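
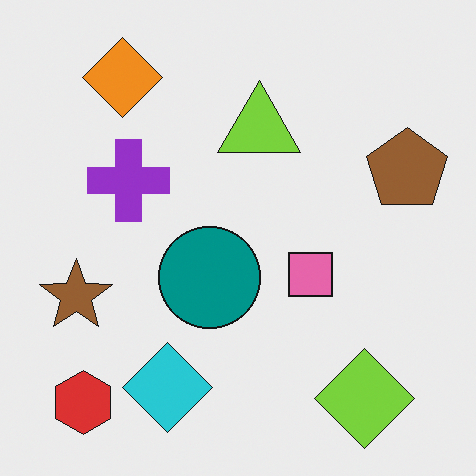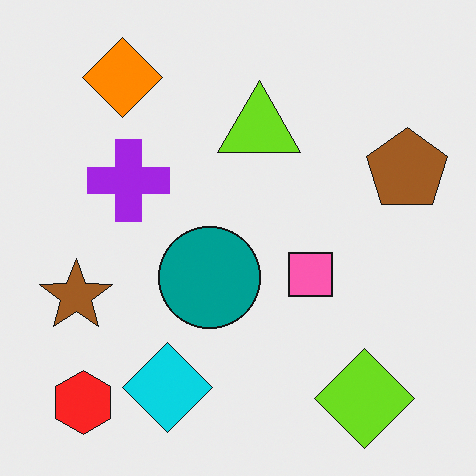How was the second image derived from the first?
The image was slightly oversaturated.

All colors are more vivid — a global saturation change.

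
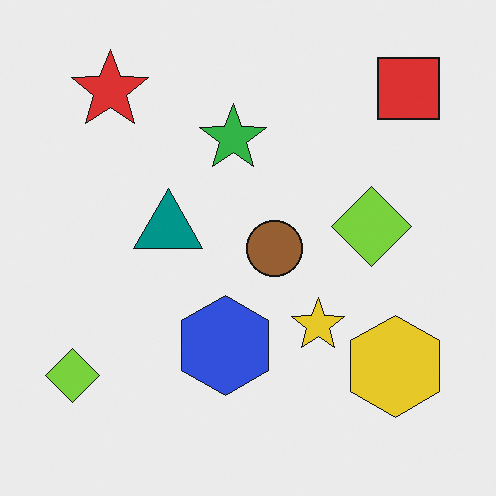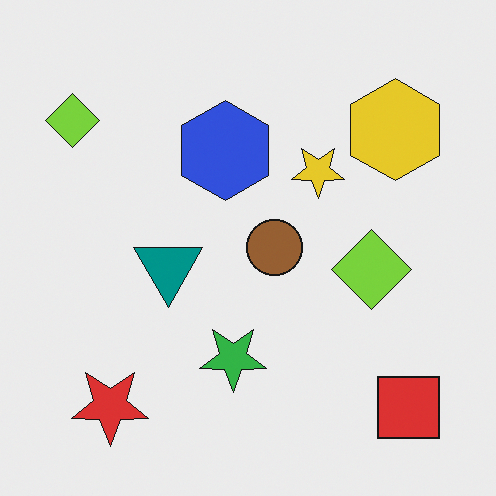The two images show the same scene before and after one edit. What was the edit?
The transformation is: flipped vertically (top ↔ bottom).

The red square is in the top-right of the first image and the bottom-right of the second — shapes on opposite sides of the horizontal midline have swapped in a mirror flip.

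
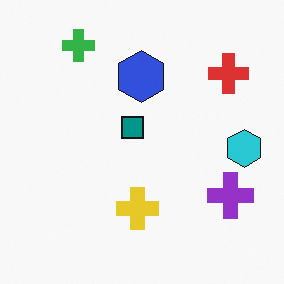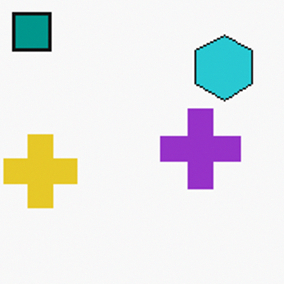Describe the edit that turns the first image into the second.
The image was cropped tightly and scaled back up.

The visible shapes are larger and the field of view is narrower; shapes near the original edges may be partly or wholly outside the frame — a crop-and-rescale.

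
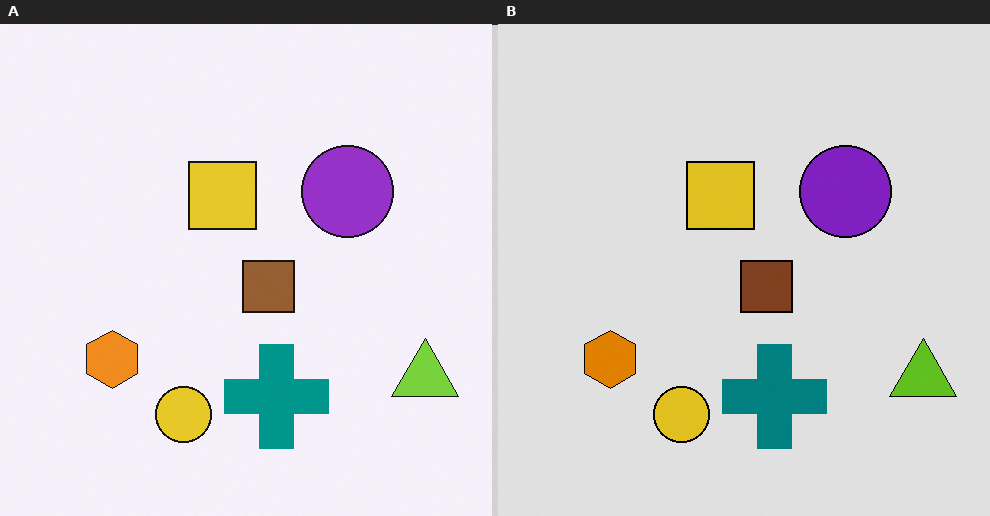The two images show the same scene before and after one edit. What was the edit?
The transformation is: moderately posterized.

Each flat color has snapped to a coarser quantized level — most visibly, the near-white background has dropped to a flat grey.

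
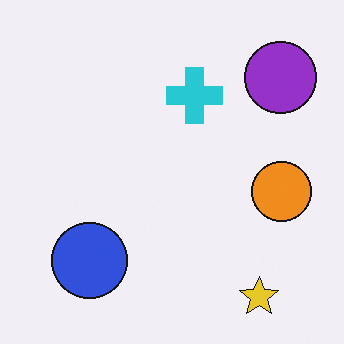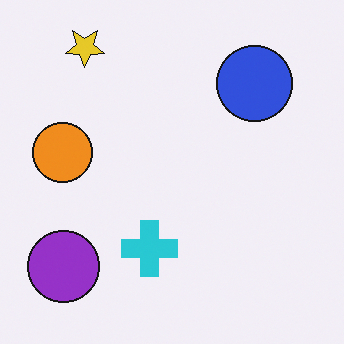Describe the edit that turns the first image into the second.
The second image is the first rotated 180°.

The yellow star sits in the bottom-right of the first image and the top-left of the second — consistent with a whole-image 180° rotation.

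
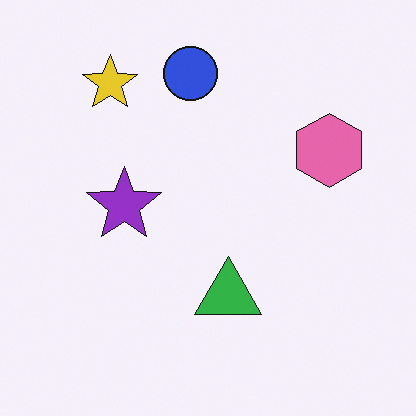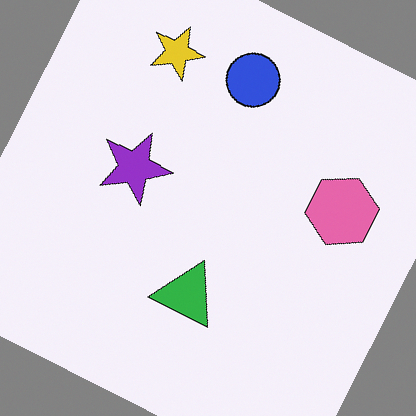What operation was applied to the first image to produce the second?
It was rotated clockwise by a moderate amount.

Every shape is tilted by the same angle and the image corners show triangular fill wedges — a whole-image rotation by a non-right angle.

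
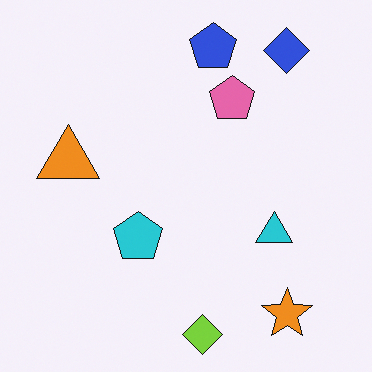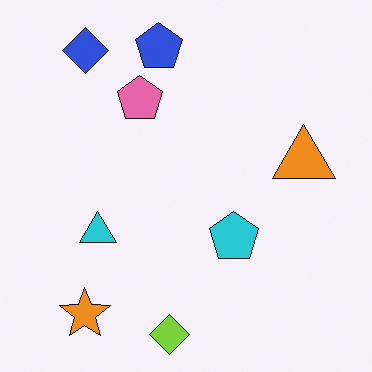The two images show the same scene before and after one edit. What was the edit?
The image was flipped horizontally (left ↔ right).

The orange triangle is in the left of the first image and the right of the second — shapes on opposite sides of the vertical midline have swapped in a mirror flip.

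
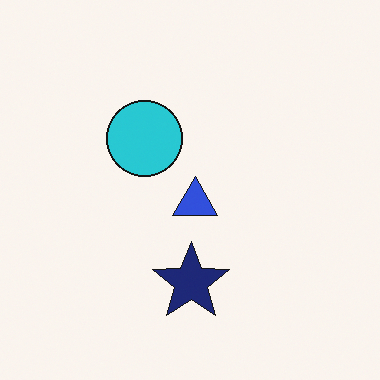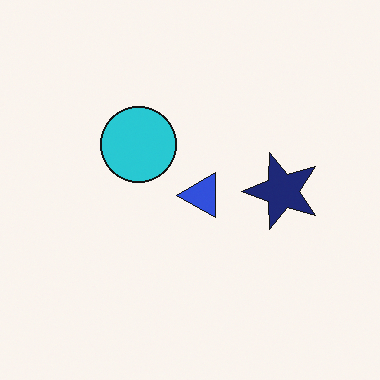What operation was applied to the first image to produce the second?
The transformation is: transposed (reflected across the top-left ↔ bottom-right diagonal).

Shapes have swapped their row and column positions — what was in the top-right is now in the bottom-left — a diagonal reflection.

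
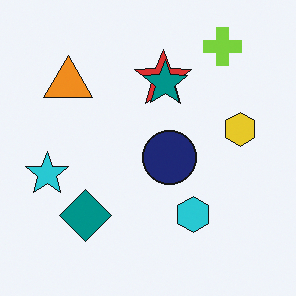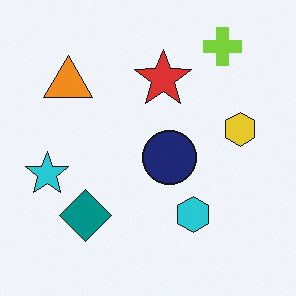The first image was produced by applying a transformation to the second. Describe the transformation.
The transformation is: overlaid with an additional teal star.

A teal star appears in the first image that is absent from the second.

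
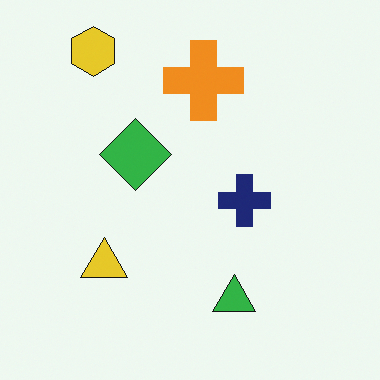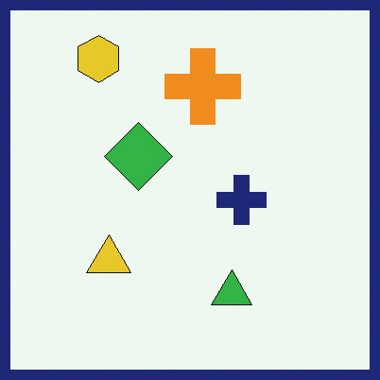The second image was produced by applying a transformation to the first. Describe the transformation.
It was framed with a navy border.

A solid navy frame runs around the edge of the second image, with the content slightly shrunk inside it.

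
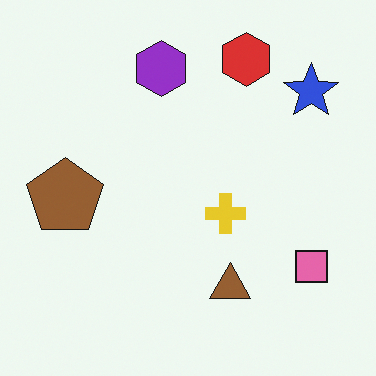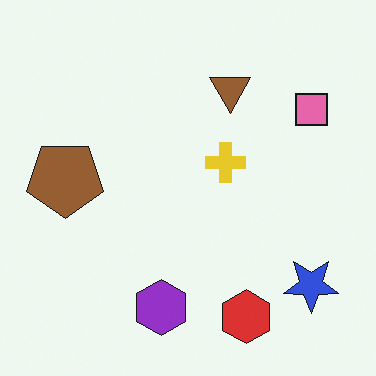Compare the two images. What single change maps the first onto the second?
It was flipped vertically (top ↔ bottom).

The red hexagon is in the top of the first image and the bottom of the second — shapes on opposite sides of the horizontal midline have swapped in a mirror flip.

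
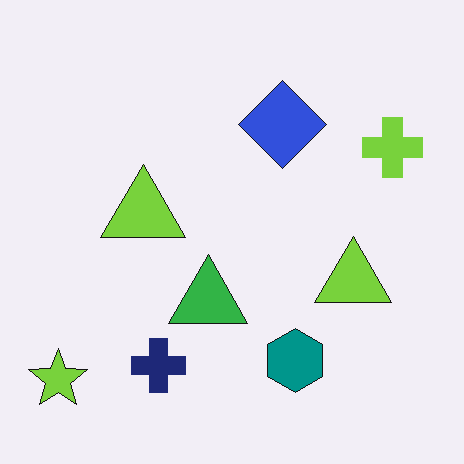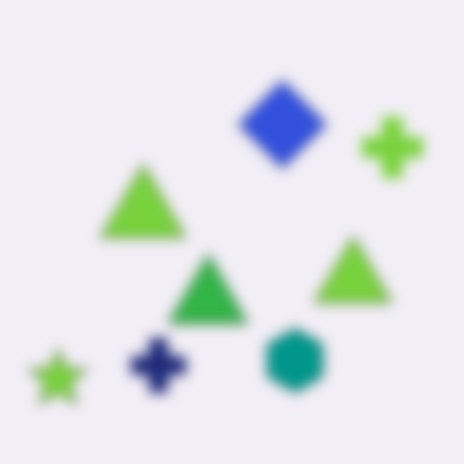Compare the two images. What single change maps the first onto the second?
The image was heavily blurred.

Shape edges and outlines are uniformly softened across the whole image.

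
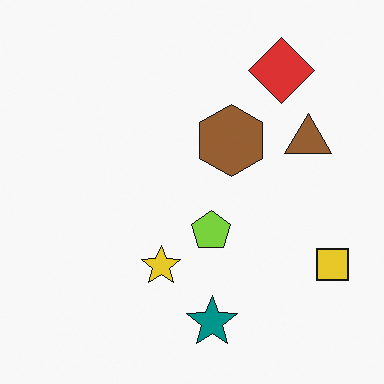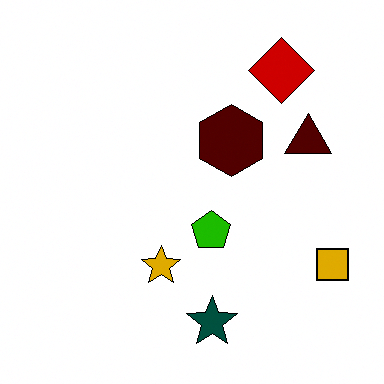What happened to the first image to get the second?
The second image is the first boosted in contrast.

Tones are pushed away from mid-grey across the whole image — a global contrast change.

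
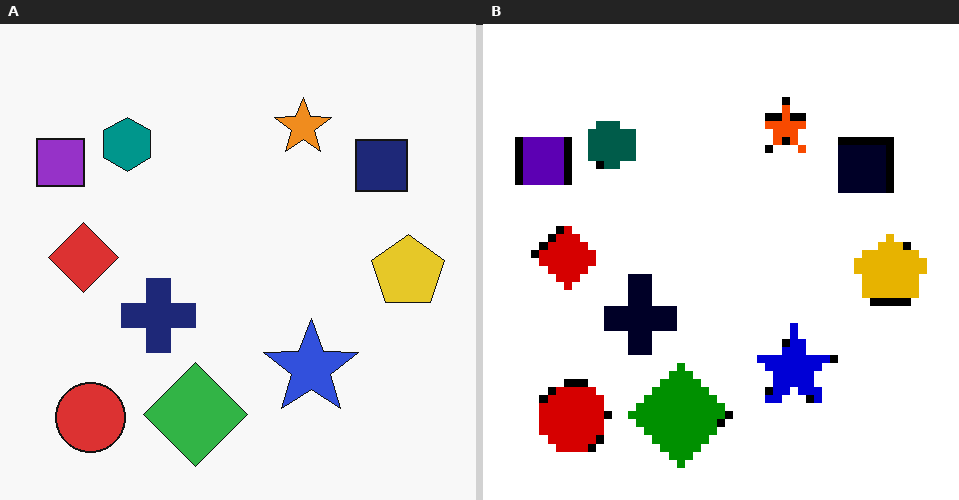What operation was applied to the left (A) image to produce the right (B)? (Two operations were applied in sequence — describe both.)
The image was given much higher contrast, then moderately pixelated.

Tones are pushed away from mid-grey across the whole image — a global contrast change. Shapes are reduced to large square blocks; fine edges and outlines are lost — a downscale-then-upscale (mosaic) effect.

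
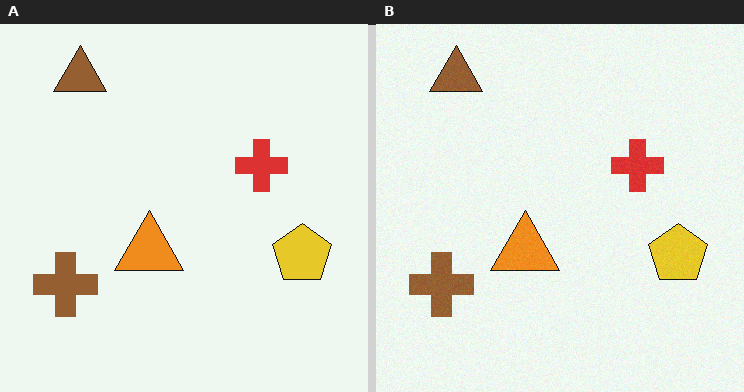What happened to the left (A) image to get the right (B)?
Degraded with subtle gaussian noise.

Random speckle covers the whole image, including the flat background.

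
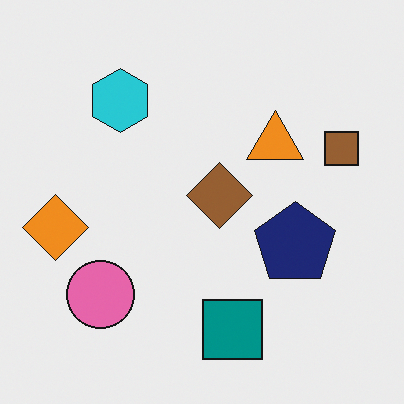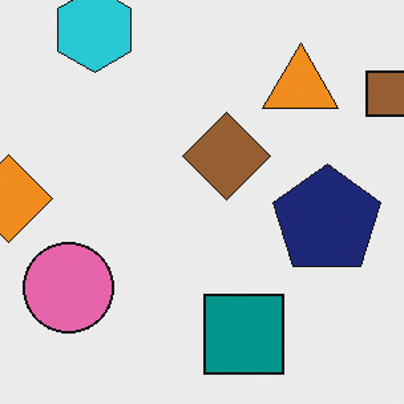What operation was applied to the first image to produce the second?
This is the original image cropped slightly and scaled back up.

The visible shapes are larger and the field of view is narrower; shapes near the original edges may be partly or wholly outside the frame — a crop-and-rescale.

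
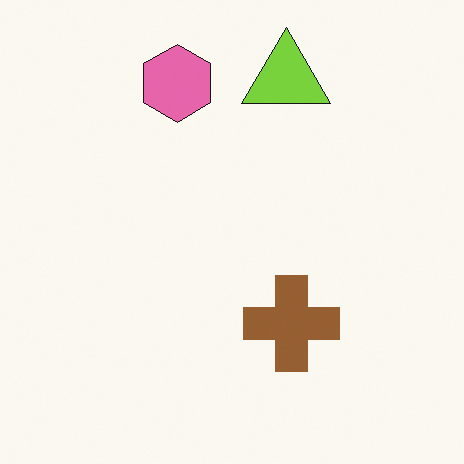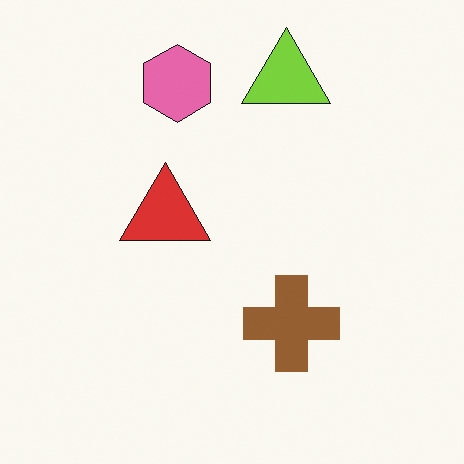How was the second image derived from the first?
Overlaid with an additional red triangle.

A red triangle appears in the second image that is absent from the first.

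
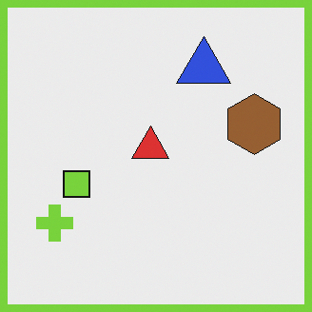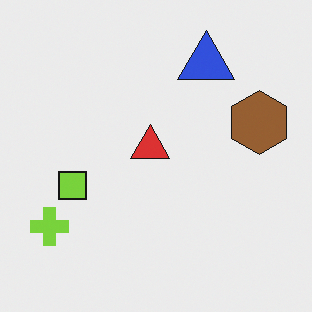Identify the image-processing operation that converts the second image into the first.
This is the original image framed with a lime border.

A solid lime frame runs around the edge of the first image, with the content slightly shrunk inside it.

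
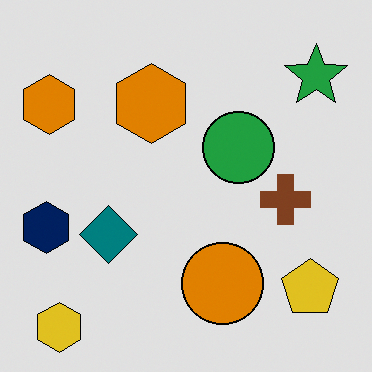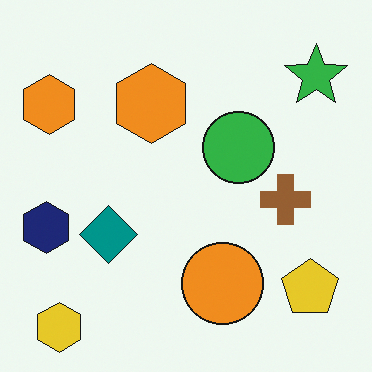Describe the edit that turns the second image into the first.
The first image is the second posterized to a reduced palette.

Each flat color has snapped to a coarser quantized level — most visibly, the near-white background has dropped to a flat grey.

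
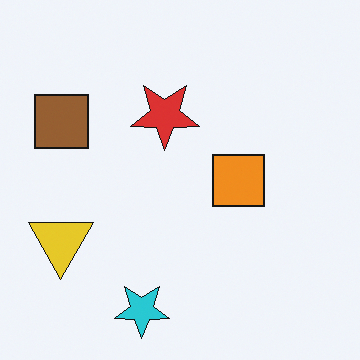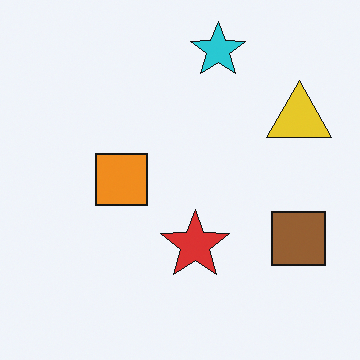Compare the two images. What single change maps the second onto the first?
Rotated 180°.

The cyan star sits in the top of the second image and the bottom of the first — consistent with a whole-image 180° rotation.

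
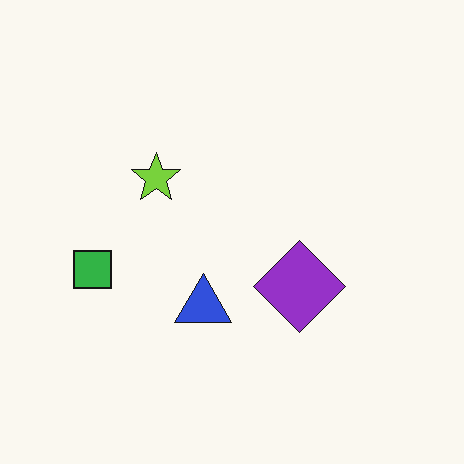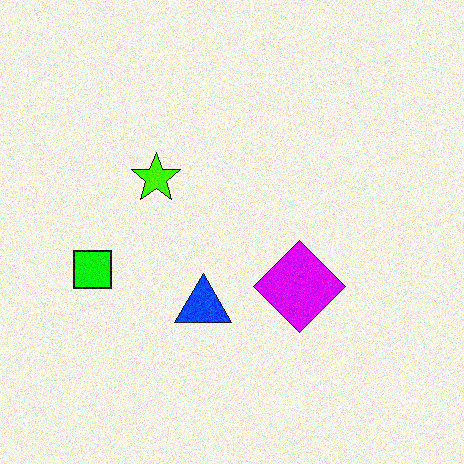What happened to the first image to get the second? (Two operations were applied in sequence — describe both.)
The image was made much more vivid (saturation change), then degraded with moderate additive noise.

All colors are more vivid — a global saturation change. Random speckle covers the whole image, including the flat background.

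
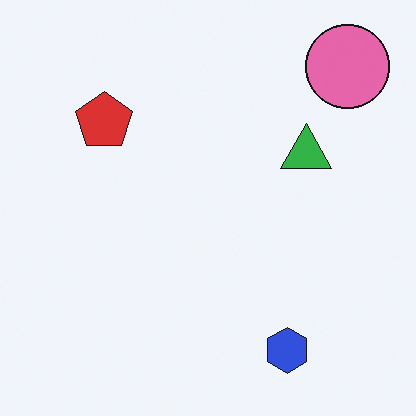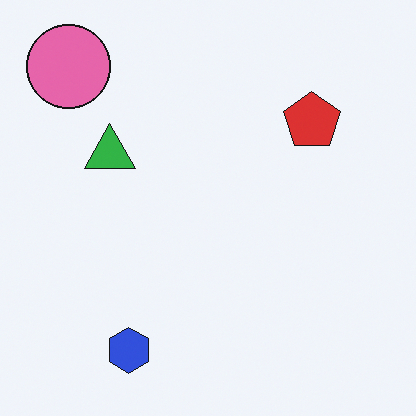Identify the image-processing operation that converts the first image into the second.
The image was flipped horizontally (left ↔ right).

The pink circle is in the top-right of the first image and the top-left of the second — shapes on opposite sides of the vertical midline have swapped in a mirror flip.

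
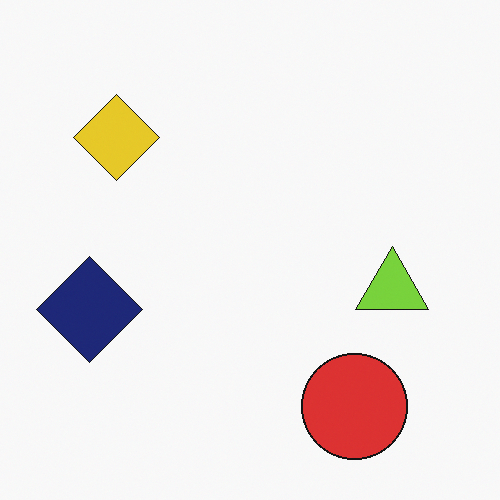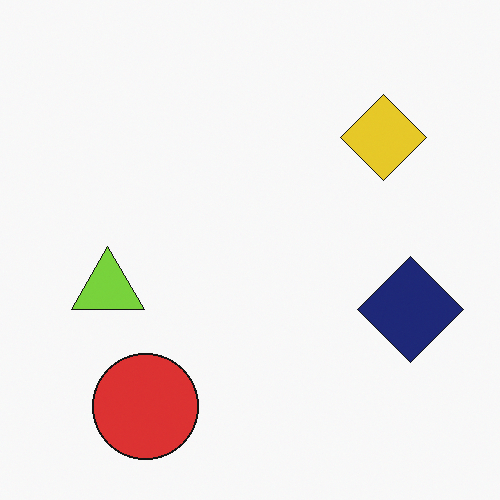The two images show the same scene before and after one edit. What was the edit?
Flipped horizontally (left ↔ right).

The navy diamond is in the left of the first image and the right of the second — shapes on opposite sides of the vertical midline have swapped in a mirror flip.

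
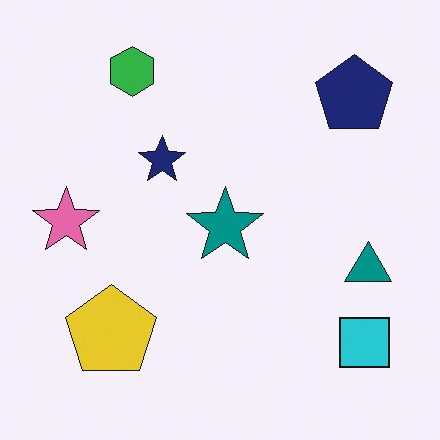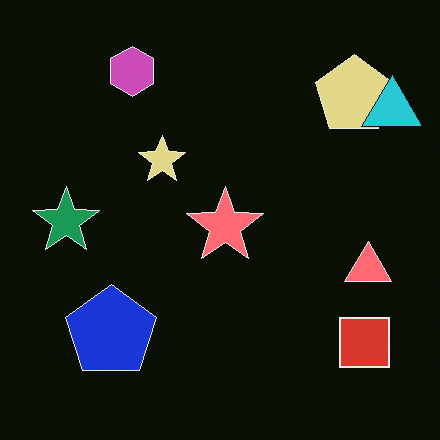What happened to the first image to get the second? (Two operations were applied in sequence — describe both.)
The second image is the first color-inverted (negative), then overlaid with an additional cyan triangle.

The light background has become dark and every shape's color is its complement — a photographic negative. A cyan triangle appears in the second image that is absent from the first.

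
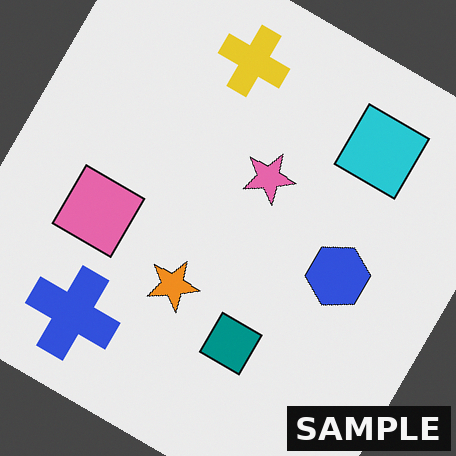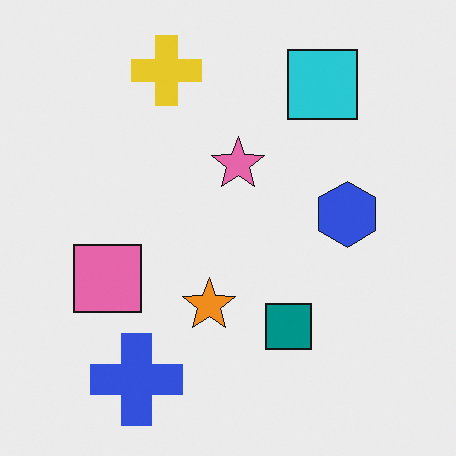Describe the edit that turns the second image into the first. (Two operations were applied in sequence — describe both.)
It was rotated clockwise by a large amount — several tens of degrees, then watermarked with the text "SAMPLE" in the lower-right corner.

Every shape is tilted by the same angle and the image corners show triangular fill wedges — a whole-image rotation by a non-right angle. A dark label reading "SAMPLE" appears in the lower-right corner.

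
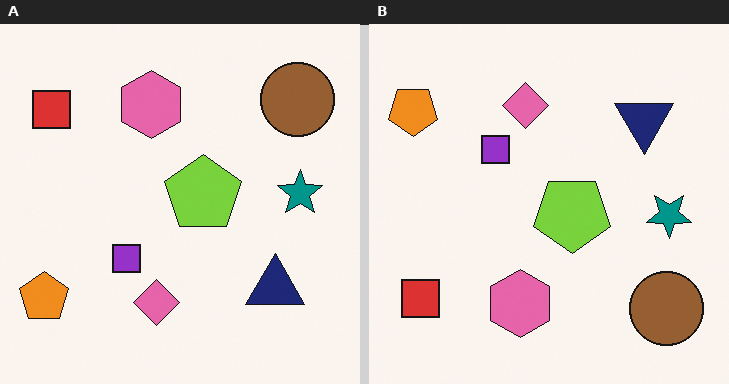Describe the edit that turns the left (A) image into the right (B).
It was flipped vertically (top ↔ bottom).

The brown circle is in the top-right of the left (A) image and the bottom-right of the right (B) — shapes on opposite sides of the horizontal midline have swapped in a mirror flip.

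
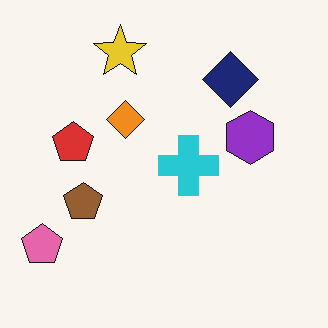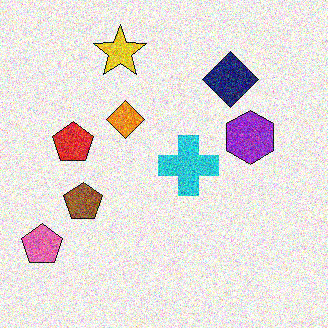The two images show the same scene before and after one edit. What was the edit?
This is the original image degraded with a thick layer of grain.

Random speckle covers the whole image, including the flat background.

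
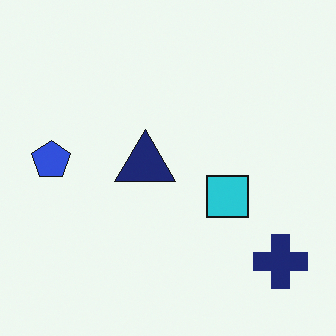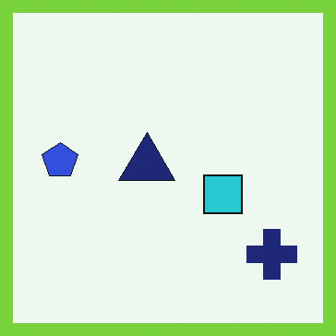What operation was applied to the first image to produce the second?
Framed with a lime border.

A solid lime frame runs around the edge of the second image, with the content slightly shrunk inside it.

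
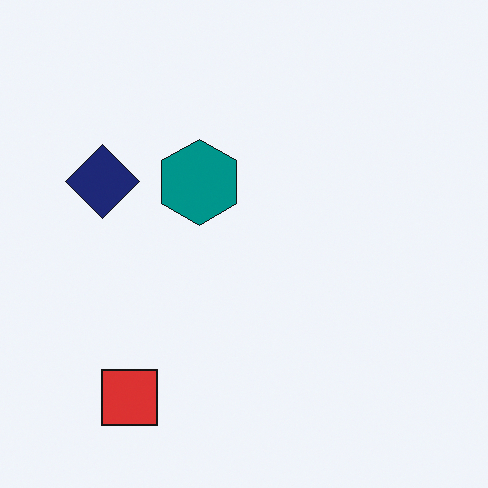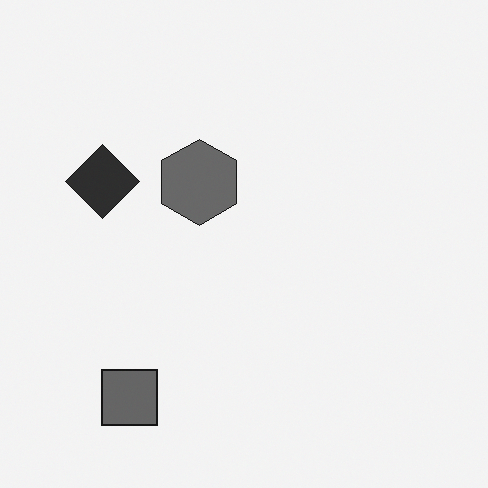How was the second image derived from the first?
The transformation is: converted to grayscale.

All color is removed — every shape is now a shade of grey.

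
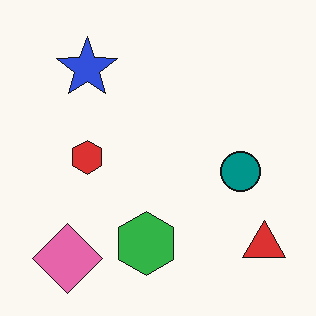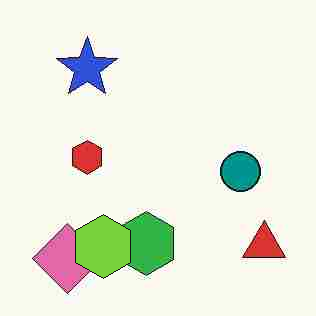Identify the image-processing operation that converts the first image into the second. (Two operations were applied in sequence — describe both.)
The image was heavily JPEG-compressed with obvious blocking artifacts, then overlaid with an additional lime hexagon.

Blocky 8×8 compression artifacts appear around shape edges and the flat background shows ringing — characteristic JPEG degradation. A lime hexagon appears in the second image that is absent from the first.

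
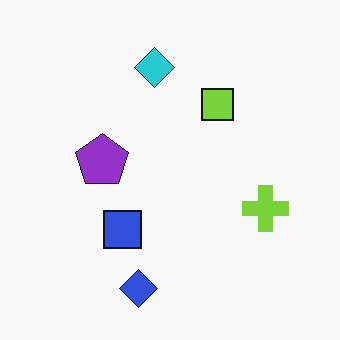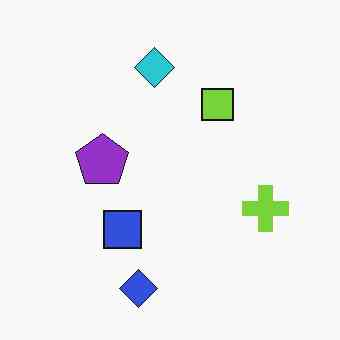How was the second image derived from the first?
The image was given moderate JPEG compression.

Blocky 8×8 compression artifacts appear around shape edges and the flat background shows ringing — characteristic JPEG degradation.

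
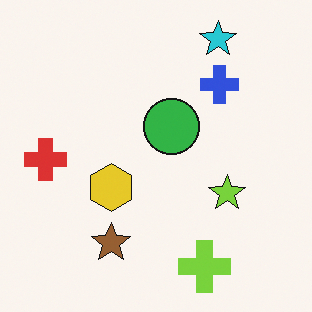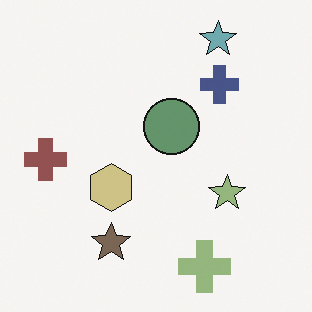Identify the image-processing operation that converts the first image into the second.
It was made much more muted (saturation change).

All colors are more muted and greyish — a global saturation change.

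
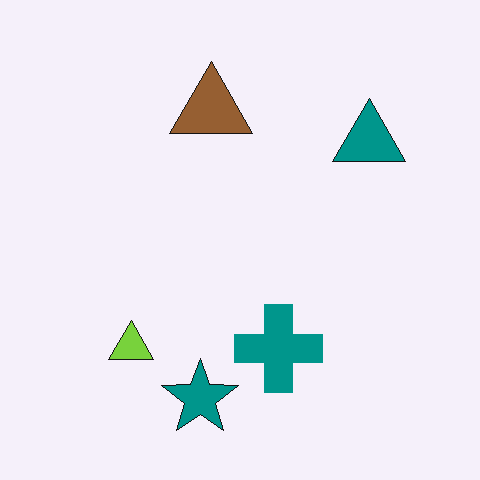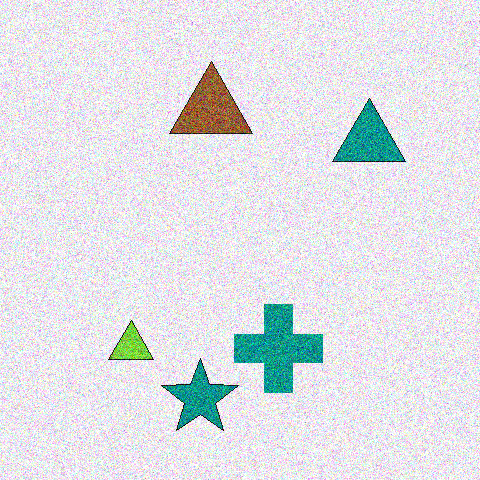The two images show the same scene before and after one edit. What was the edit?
This is the original image degraded with strong gaussian noise.

Random speckle covers the whole image, including the flat background.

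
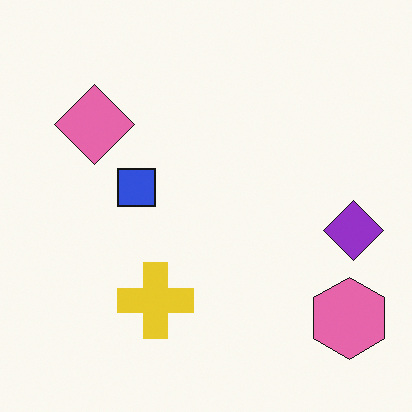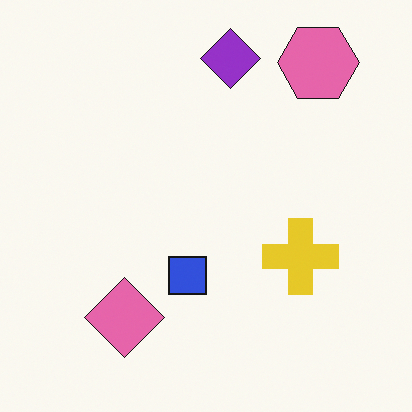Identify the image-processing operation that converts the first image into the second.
The transformation is: rotated 90° counter-clockwise.

The pink hexagon sits in the bottom-right of the first image and the top-right of the second — consistent with a whole-image 90° counter-clockwise rotation.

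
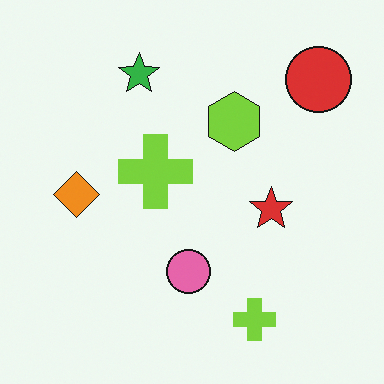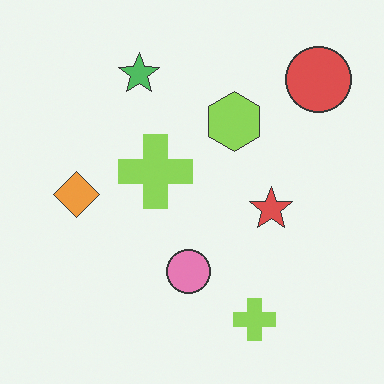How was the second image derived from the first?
Given slightly reduced contrast.

Tones are pushed toward mid-grey across the whole image — a global contrast change.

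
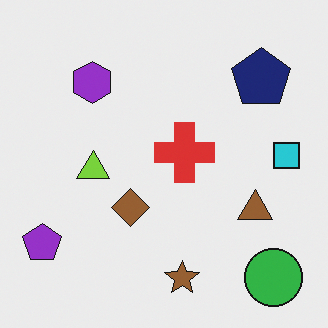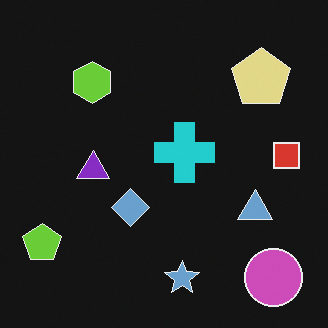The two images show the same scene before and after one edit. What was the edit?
Color-inverted (negative).

The light background has become dark and every shape's color is its complement — a photographic negative.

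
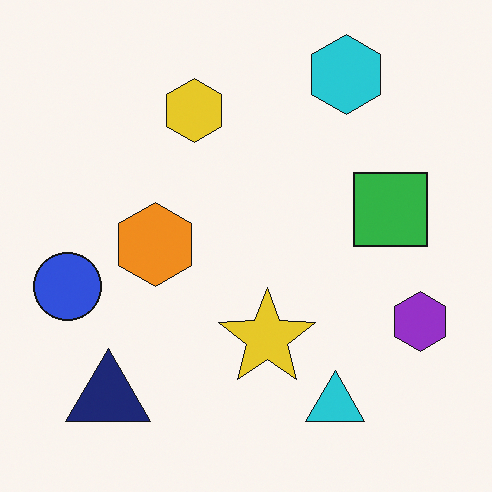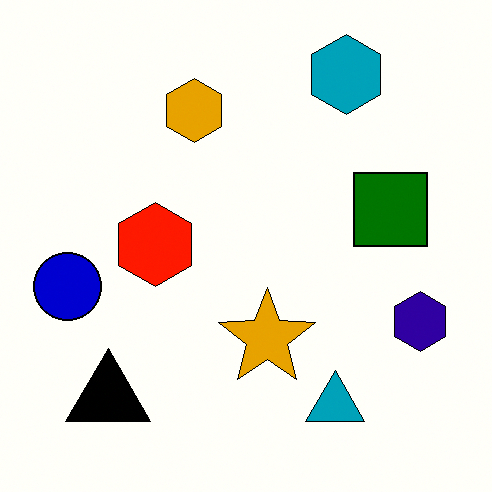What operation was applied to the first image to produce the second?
It was given much higher contrast.

Tones are pushed away from mid-grey across the whole image — a global contrast change.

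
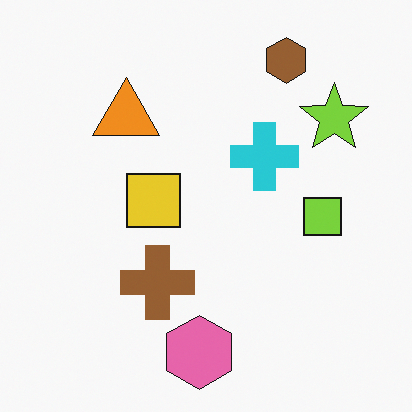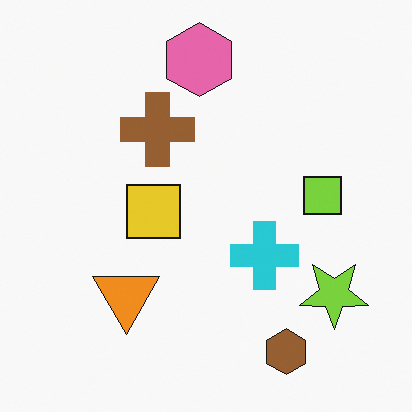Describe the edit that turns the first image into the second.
It was flipped vertically (top ↔ bottom).

The brown hexagon is in the top-right of the first image and the bottom-right of the second — shapes on opposite sides of the horizontal midline have swapped in a mirror flip.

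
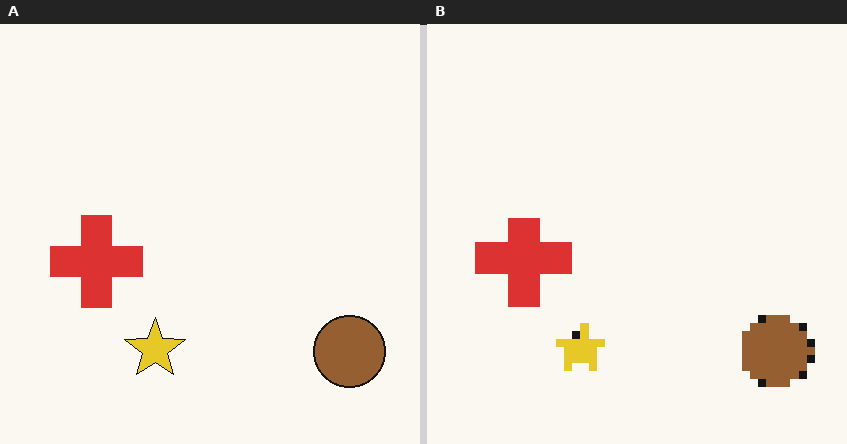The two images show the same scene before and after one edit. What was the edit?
Pixelated into visible square blocks.

Shapes are reduced to large square blocks; fine edges and outlines are lost — a downscale-then-upscale (mosaic) effect.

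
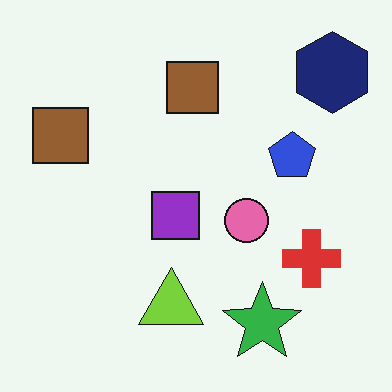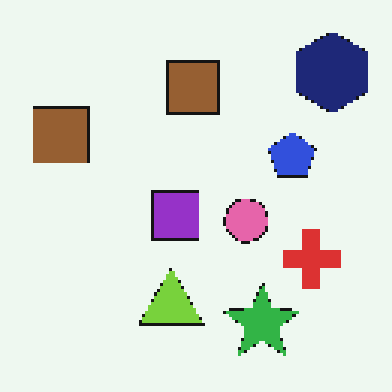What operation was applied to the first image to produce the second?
Lightly pixelated (a mild mosaic effect).

Shapes are reduced to large square blocks; fine edges and outlines are lost — a downscale-then-upscale (mosaic) effect.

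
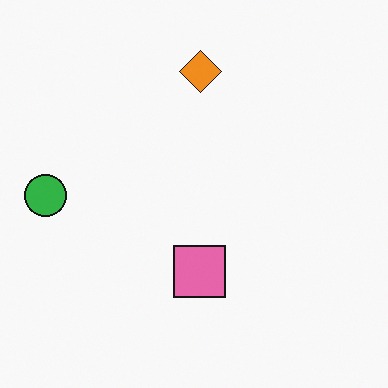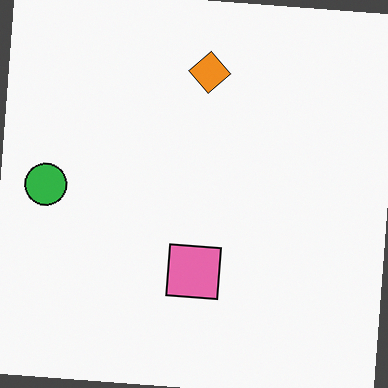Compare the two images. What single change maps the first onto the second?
The second image is the first rotated clockwise by a slight angle.

Every shape is tilted by the same angle and the image corners show triangular fill wedges — a whole-image rotation by a non-right angle.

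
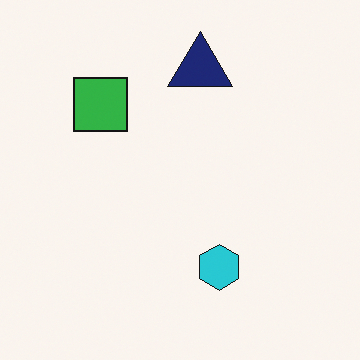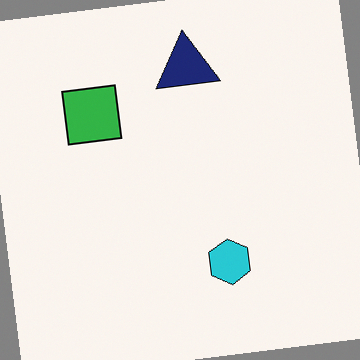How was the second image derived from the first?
The second image is the first rotated counter-clockwise by a slight angle.

Every shape is tilted by the same angle and the image corners show triangular fill wedges — a whole-image rotation by a non-right angle.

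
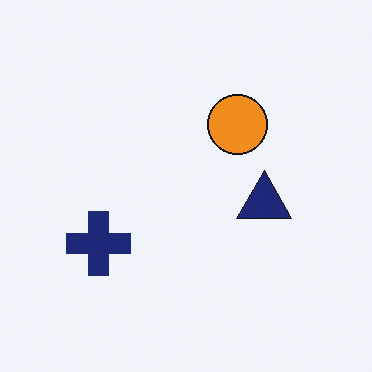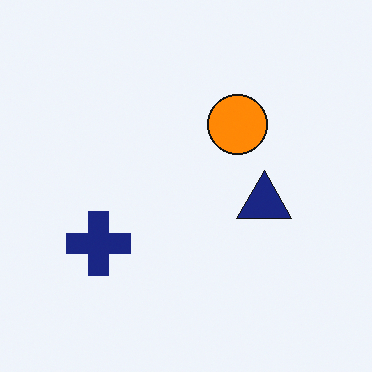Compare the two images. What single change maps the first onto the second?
The second image is the first slightly oversaturated.

All colors are more vivid — a global saturation change.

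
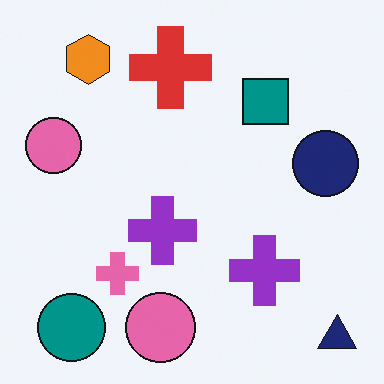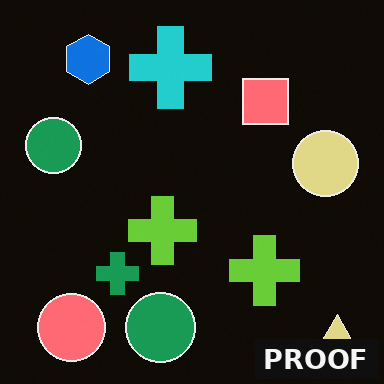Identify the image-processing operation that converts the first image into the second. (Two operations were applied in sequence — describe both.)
Color-inverted (negative), then watermarked with the text "PROOF" in the lower-right corner.

The light background has become dark and every shape's color is its complement — a photographic negative. A dark label reading "PROOF" appears in the lower-right corner.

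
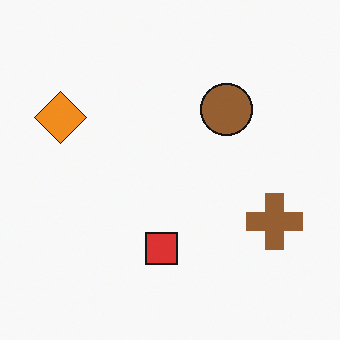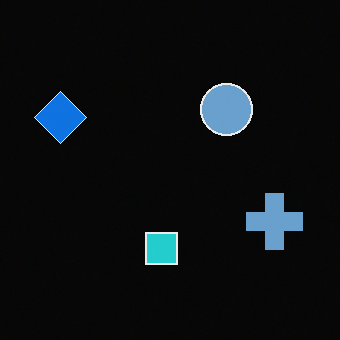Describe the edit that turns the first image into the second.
The image was color-inverted (negative).

The light background has become dark and every shape's color is its complement — a photographic negative.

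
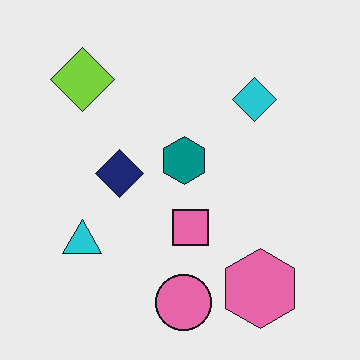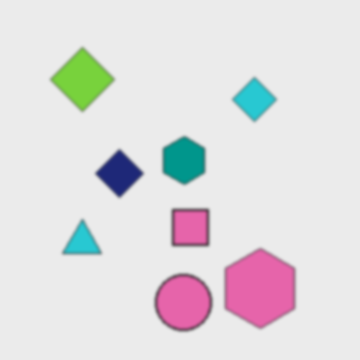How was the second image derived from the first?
The second image is the first lightly blurred.

Shape edges and outlines are uniformly softened across the whole image.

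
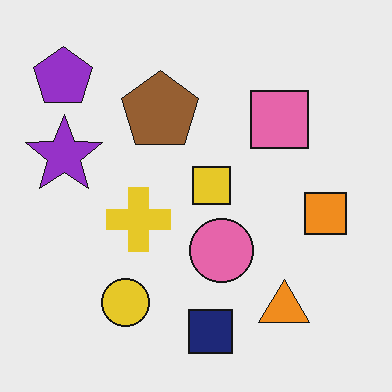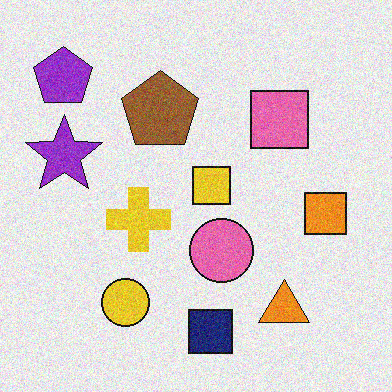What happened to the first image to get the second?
It was degraded with moderate additive noise.

Random speckle covers the whole image, including the flat background.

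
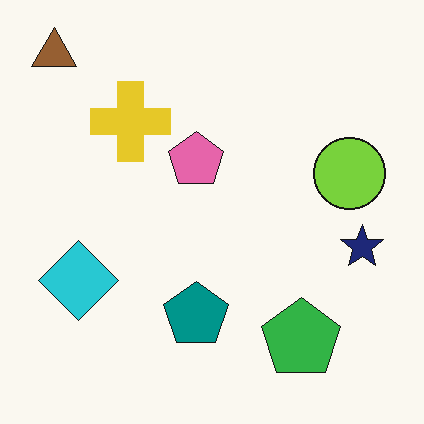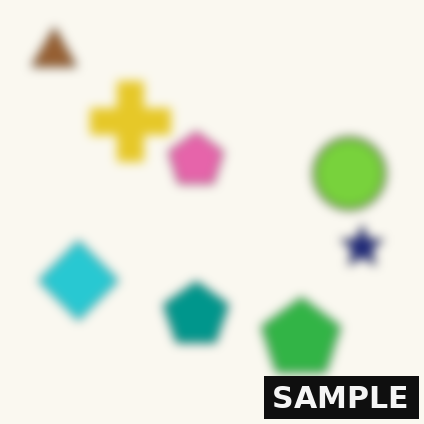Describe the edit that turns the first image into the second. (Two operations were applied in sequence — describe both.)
The image was heavily blurred, then watermarked with the text "SAMPLE" in the lower-right corner.

Shape edges and outlines are uniformly softened across the whole image. A dark label reading "SAMPLE" appears in the lower-right corner.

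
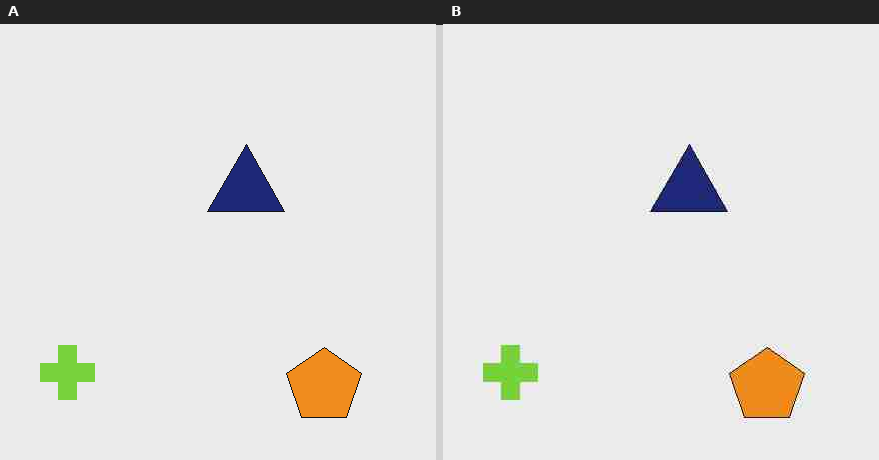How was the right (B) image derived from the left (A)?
Degraded with heavy JPEG compression.

Blocky 8×8 compression artifacts appear around shape edges and the flat background shows ringing — characteristic JPEG degradation.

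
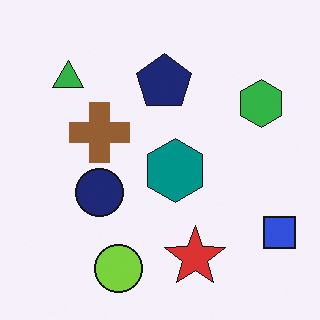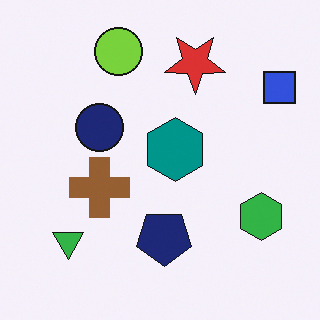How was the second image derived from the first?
This is the original image flipped vertically (top ↔ bottom).

The lime circle is in the bottom of the first image and the top of the second — shapes on opposite sides of the horizontal midline have swapped in a mirror flip.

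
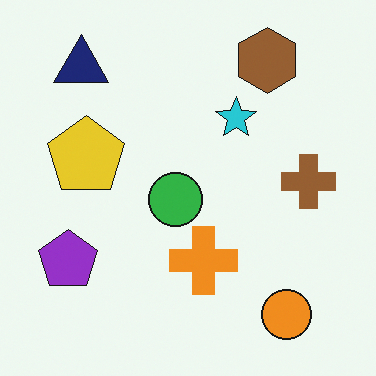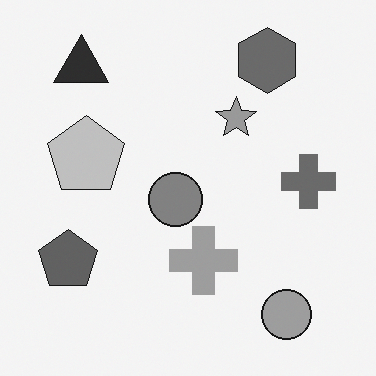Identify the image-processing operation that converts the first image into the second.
This is the original image converted to grayscale.

All color is removed — every shape is now a shade of grey.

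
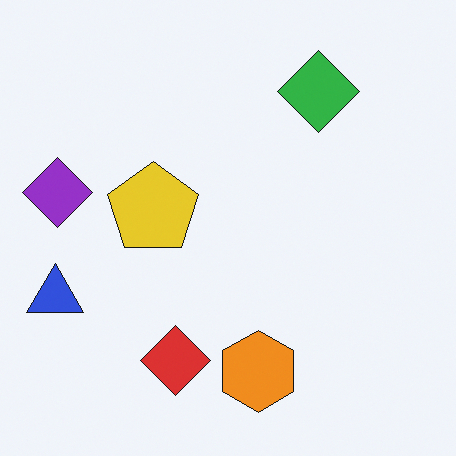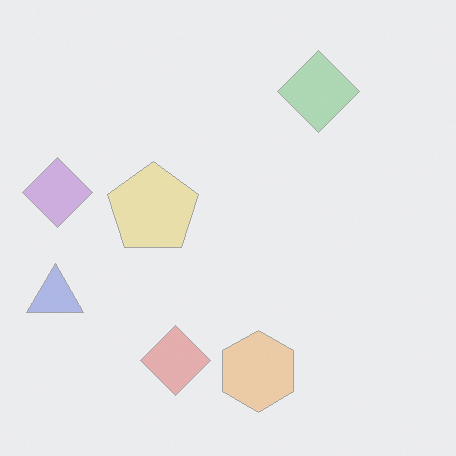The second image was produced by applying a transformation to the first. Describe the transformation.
It was given much lower contrast.

Tones are pushed toward mid-grey across the whole image — a global contrast change.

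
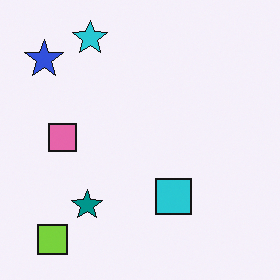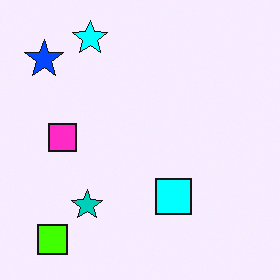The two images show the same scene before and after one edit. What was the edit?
The transformation is: made much more vivid (saturation change).

All colors are more vivid — a global saturation change.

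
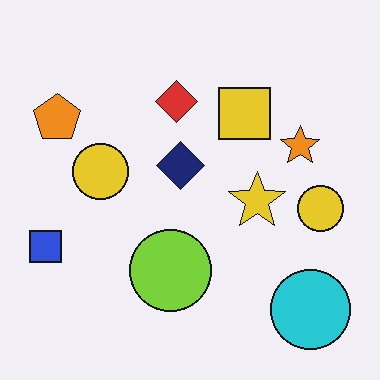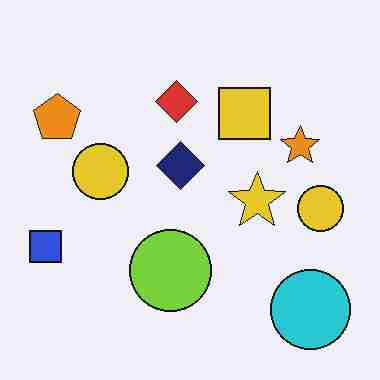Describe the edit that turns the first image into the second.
Heavily JPEG-compressed with obvious blocking artifacts.

Blocky 8×8 compression artifacts appear around shape edges and the flat background shows ringing — characteristic JPEG degradation.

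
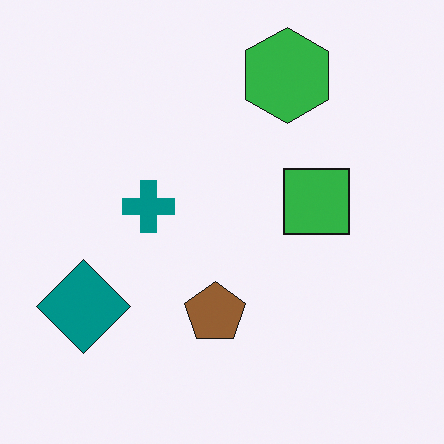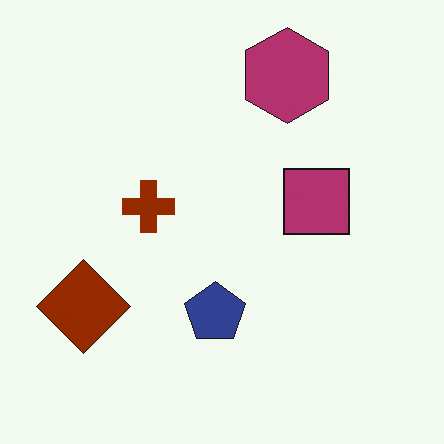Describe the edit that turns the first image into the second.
The image was hue-shifted through roughly half the color wheel.

Every shape's color has rotated by the same amount around the hue wheel — a uniform hue shift.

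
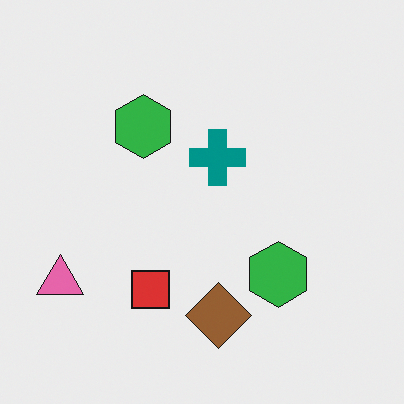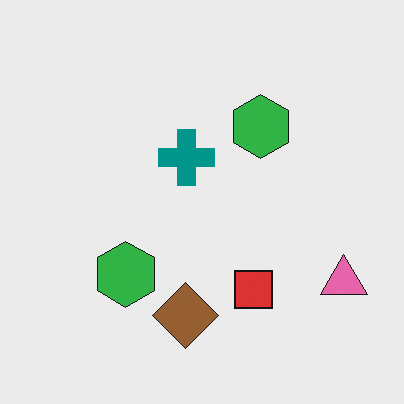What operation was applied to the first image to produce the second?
The transformation is: flipped horizontally (left ↔ right).

The pink triangle is in the bottom-left of the first image and the bottom-right of the second — shapes on opposite sides of the vertical midline have swapped in a mirror flip.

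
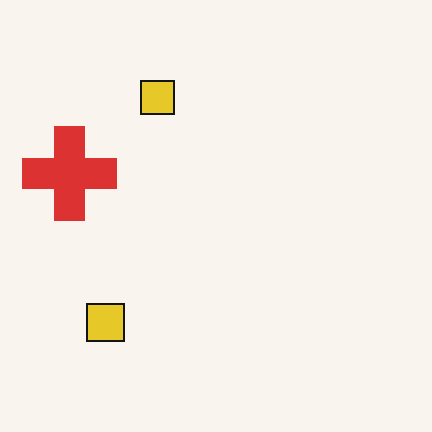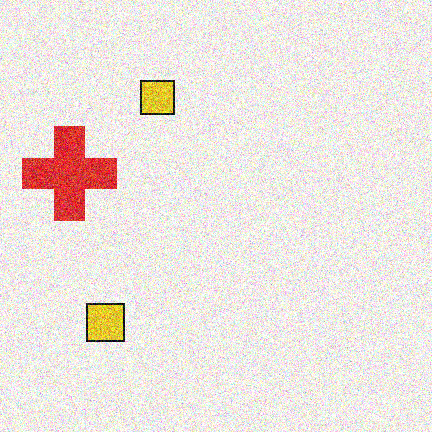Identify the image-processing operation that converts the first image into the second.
This is the original image degraded with heavy additive noise.

Random speckle covers the whole image, including the flat background.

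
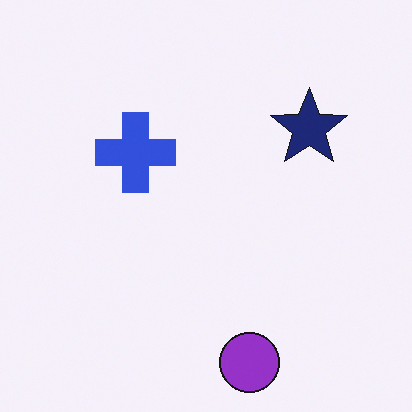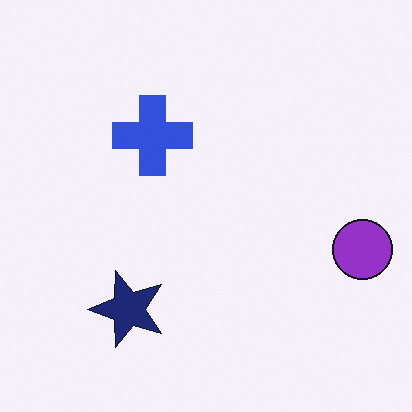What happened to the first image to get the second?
This is the original image transposed (reflected across the top-left ↔ bottom-right diagonal).

Shapes have swapped their row and column positions — what was in the top-right is now in the bottom-left — a diagonal reflection.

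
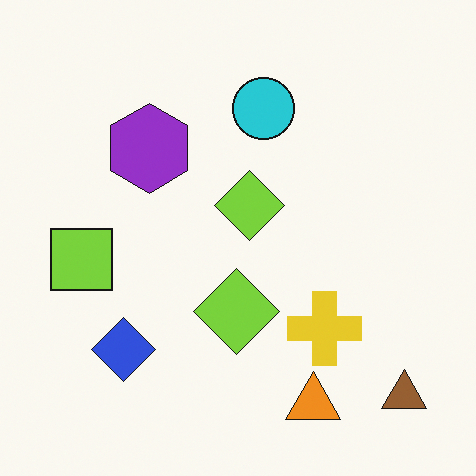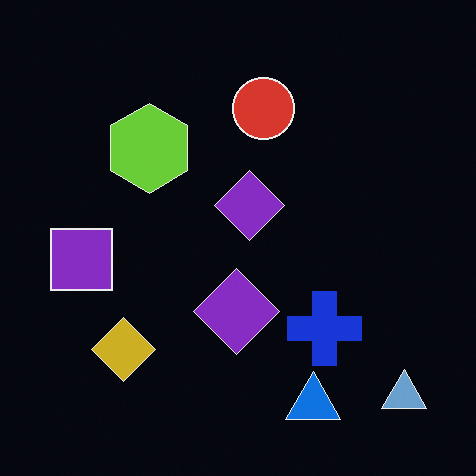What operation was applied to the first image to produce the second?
The transformation is: color-inverted (negative).

The light background has become dark and every shape's color is its complement — a photographic negative.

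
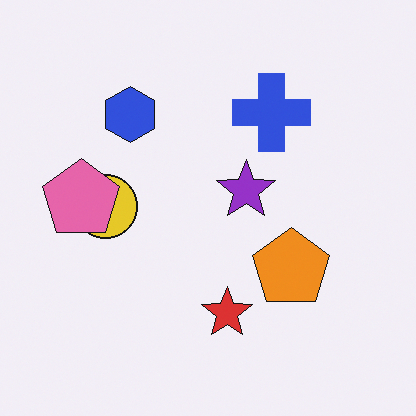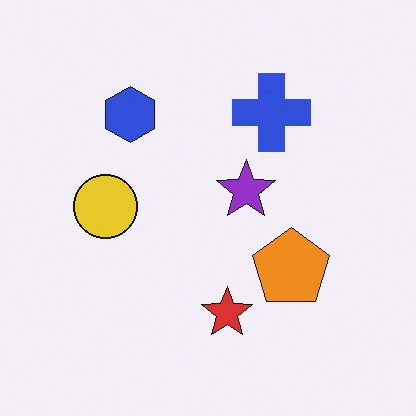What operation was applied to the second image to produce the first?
It was overlaid with an additional pink pentagon.

A pink pentagon appears in the first image that is absent from the second.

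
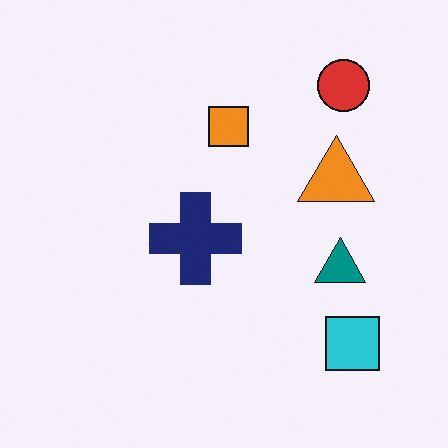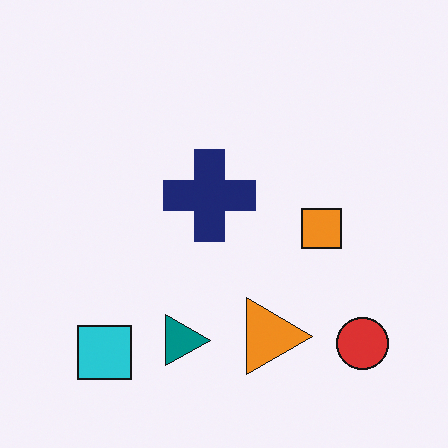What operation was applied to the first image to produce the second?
It was rotated 90° clockwise.

The red circle sits in the top-right of the first image and the bottom-right of the second — consistent with a whole-image 90° clockwise rotation.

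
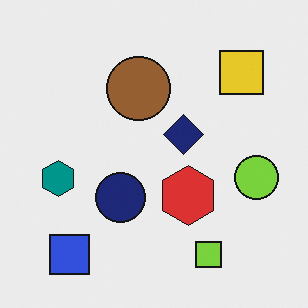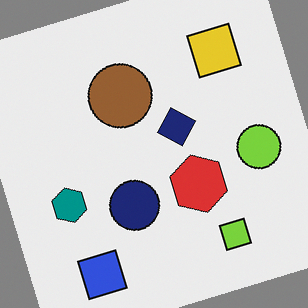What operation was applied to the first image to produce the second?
The transformation is: rotated counter-clockwise by a clearly visible amount.

Every shape is tilted by the same angle and the image corners show triangular fill wedges — a whole-image rotation by a non-right angle.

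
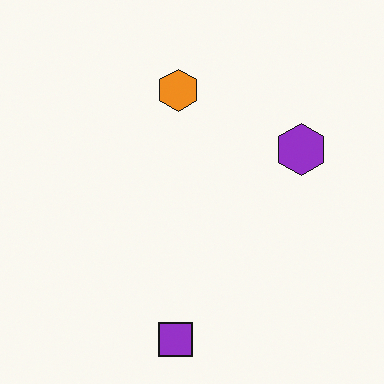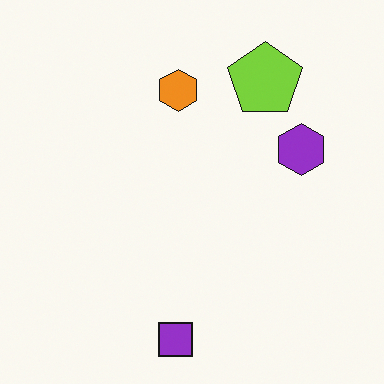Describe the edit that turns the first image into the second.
Overlaid with an additional lime pentagon.

A lime pentagon appears in the second image that is absent from the first.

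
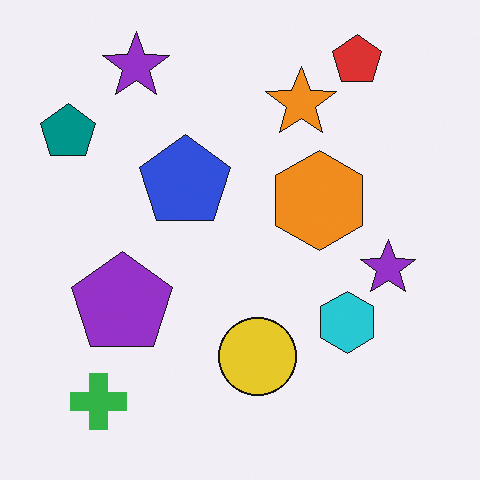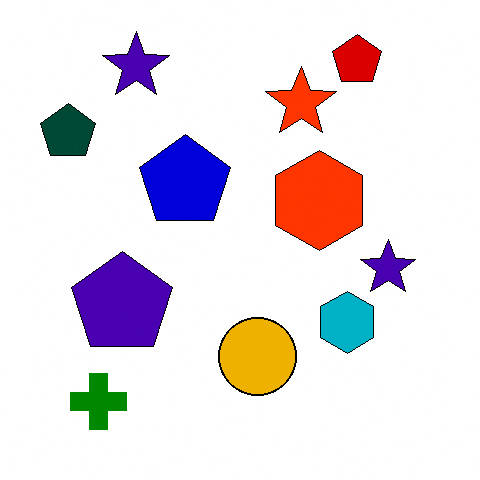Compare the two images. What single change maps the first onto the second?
The image was given much higher contrast.

Tones are pushed away from mid-grey across the whole image — a global contrast change.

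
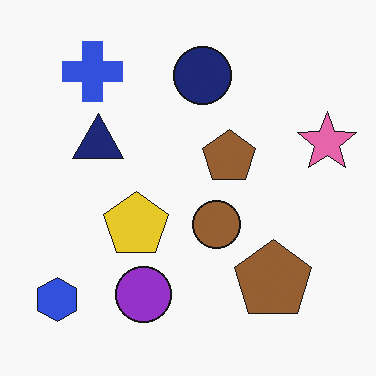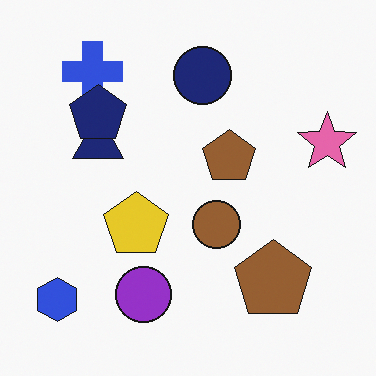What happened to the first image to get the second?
The transformation is: overlaid with an additional navy pentagon.

A navy pentagon appears in the second image that is absent from the first.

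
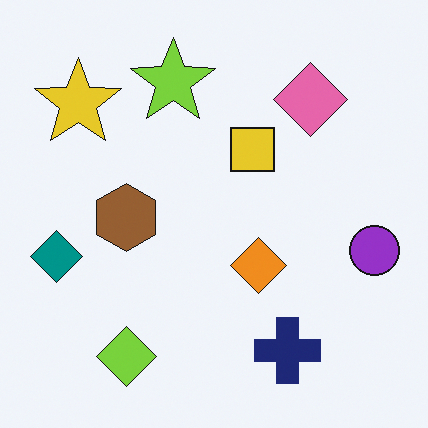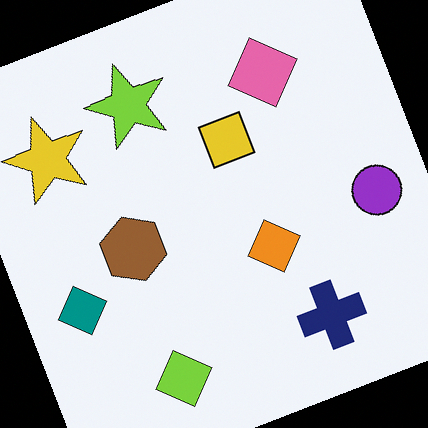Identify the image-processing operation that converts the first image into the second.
The image was rotated counter-clockwise by a clearly visible amount.

Every shape is tilted by the same angle and the image corners show triangular fill wedges — a whole-image rotation by a non-right angle.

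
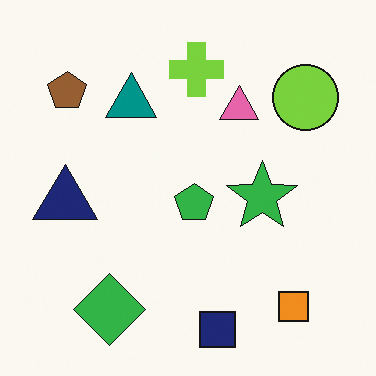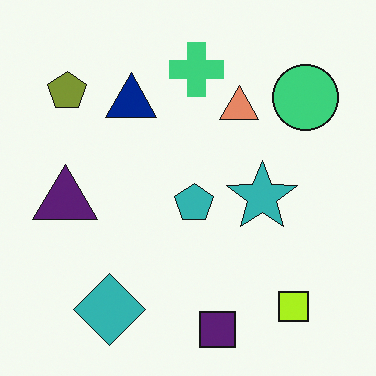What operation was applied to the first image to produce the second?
This is the original image hue-shifted by a small amount.

Every shape's color has rotated by the same amount around the hue wheel — a uniform hue shift.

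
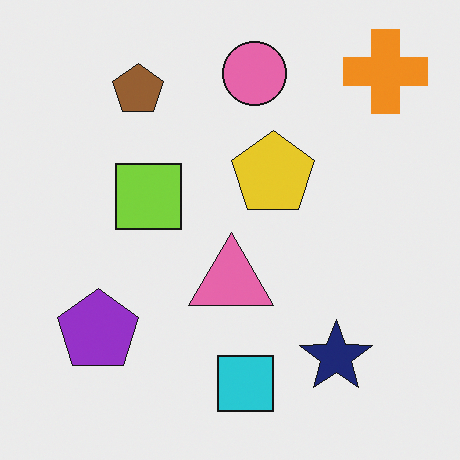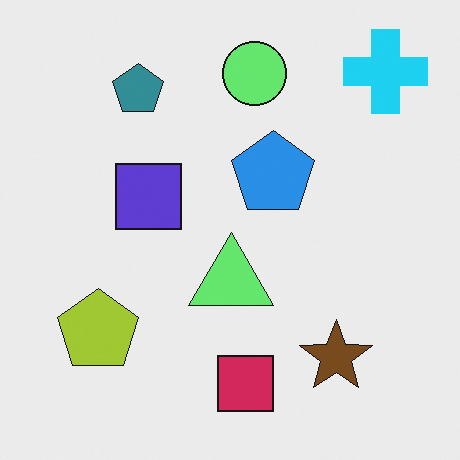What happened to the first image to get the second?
The transformation is: hue-shifted by a large amount.

Every shape's color has rotated by the same amount around the hue wheel — a uniform hue shift.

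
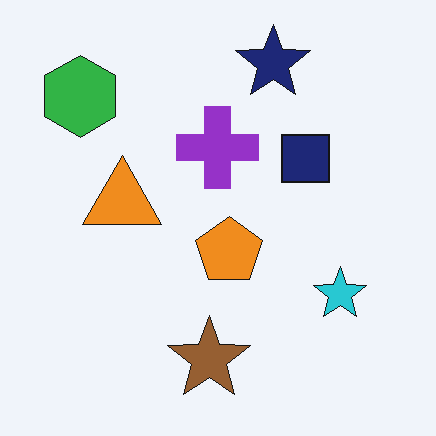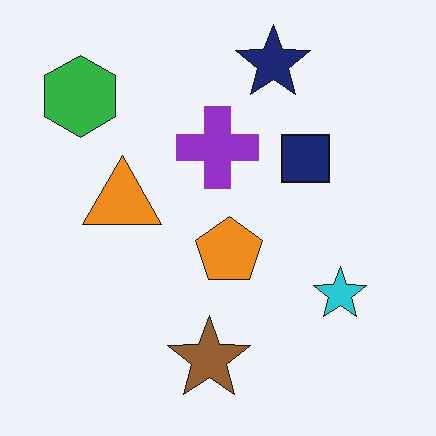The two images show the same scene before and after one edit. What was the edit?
The transformation is: given moderate JPEG compression.

Blocky 8×8 compression artifacts appear around shape edges and the flat background shows ringing — characteristic JPEG degradation.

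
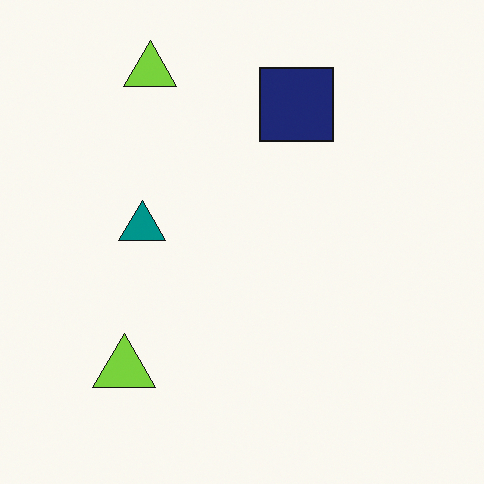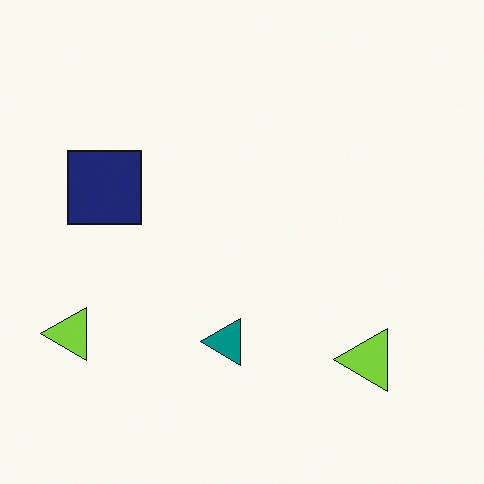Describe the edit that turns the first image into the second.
The image was rotated 90° counter-clockwise.

The navy square sits in the top of the first image and the left of the second — consistent with a whole-image 90° counter-clockwise rotation.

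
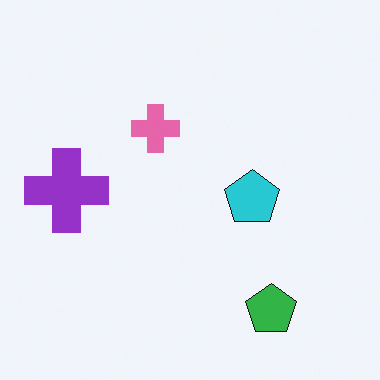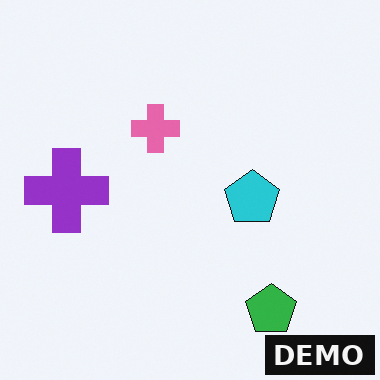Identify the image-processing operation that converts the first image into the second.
The second image is the first watermarked with the text "DEMO" in the lower-right corner.

A dark label reading "DEMO" appears in the lower-right corner.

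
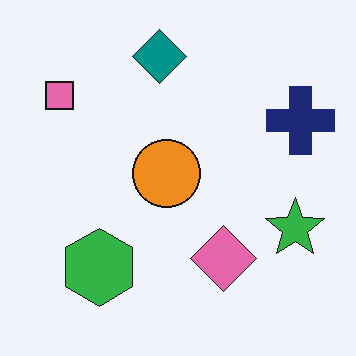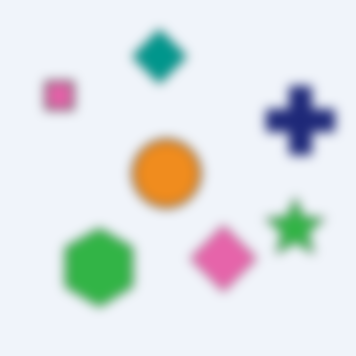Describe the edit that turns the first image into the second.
The second image is the first heavily blurred.

Shape edges and outlines are uniformly softened across the whole image.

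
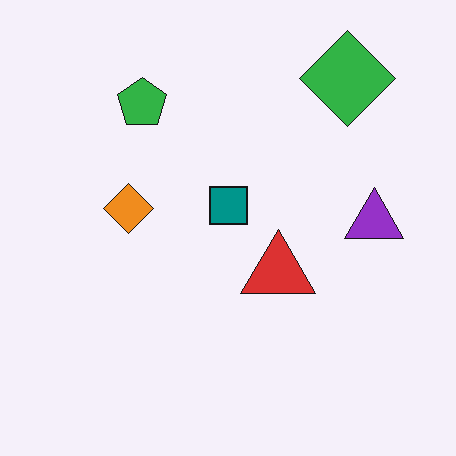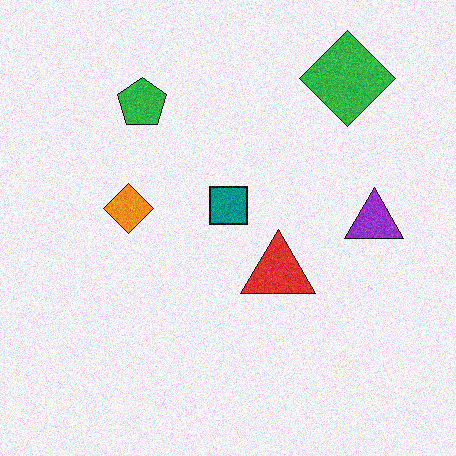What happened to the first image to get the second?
Degraded with visible gaussian noise.

Random speckle covers the whole image, including the flat background.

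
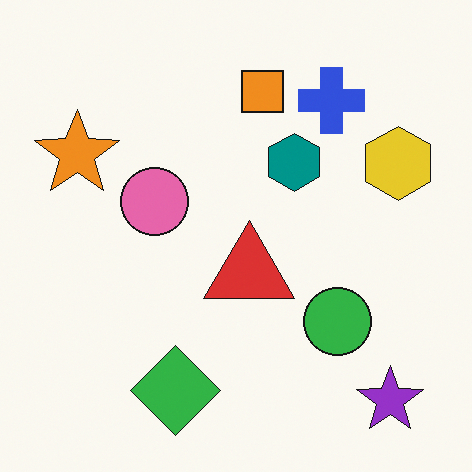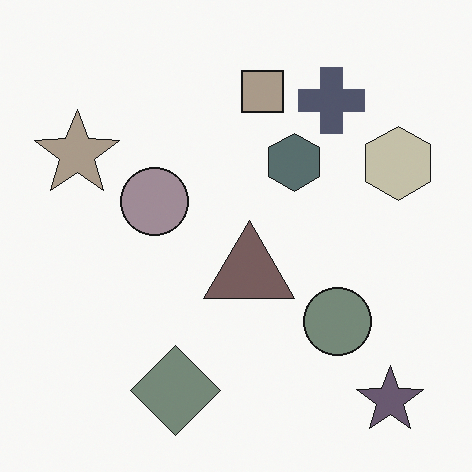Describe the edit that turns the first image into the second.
It was heavily desaturated.

All colors are more muted and greyish — a global saturation change.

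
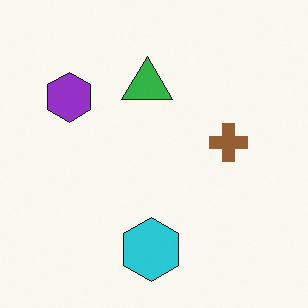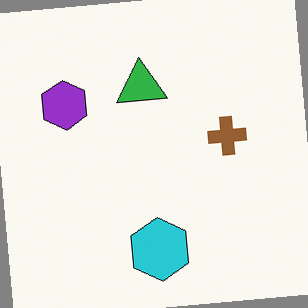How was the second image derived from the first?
Rotated counter-clockwise by a slight angle.

Every shape is tilted by the same angle and the image corners show triangular fill wedges — a whole-image rotation by a non-right angle.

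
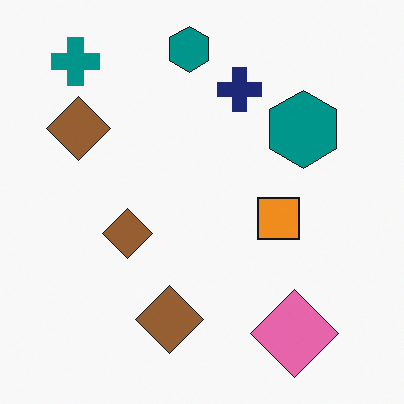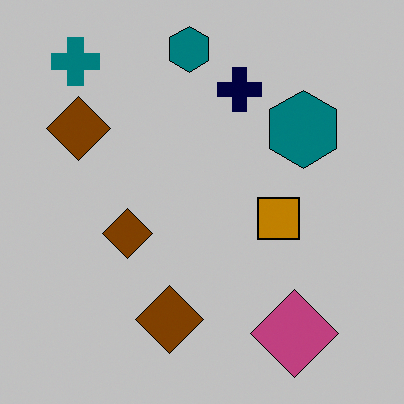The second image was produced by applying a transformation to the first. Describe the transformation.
The image was heavily posterized to just a handful of flat colors.

Each flat color has snapped to a coarser quantized level — most visibly, the near-white background has dropped to a flat grey.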